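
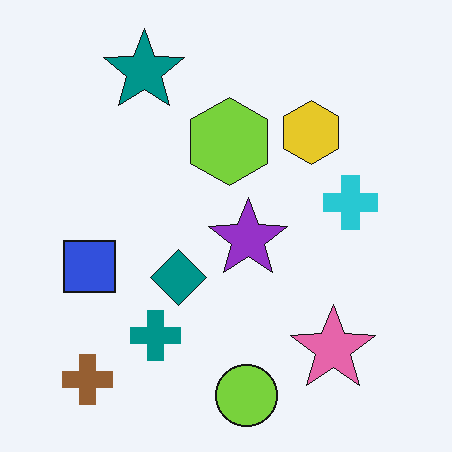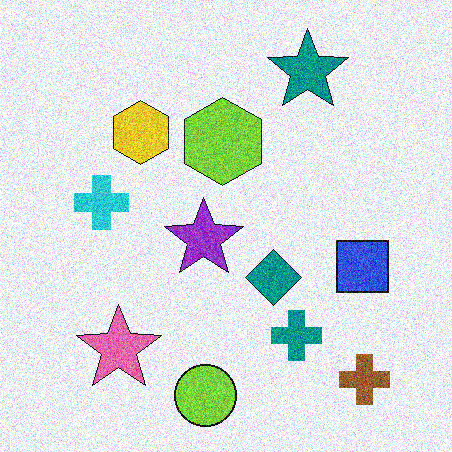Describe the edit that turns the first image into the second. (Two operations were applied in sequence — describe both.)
It was flipped horizontally (left ↔ right), then degraded with heavy additive noise.

The brown cross is in the bottom-left of the first image and the bottom-right of the second — shapes on opposite sides of the vertical midline have swapped in a mirror flip. Random speckle covers the whole image, including the flat background.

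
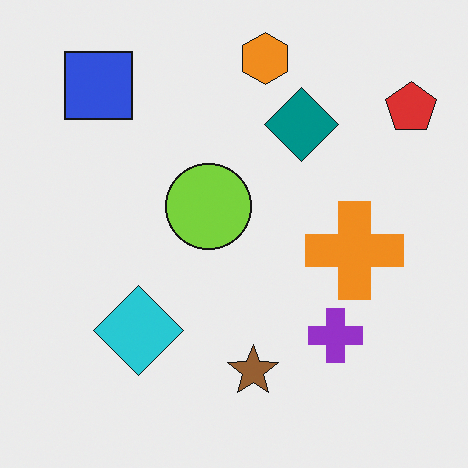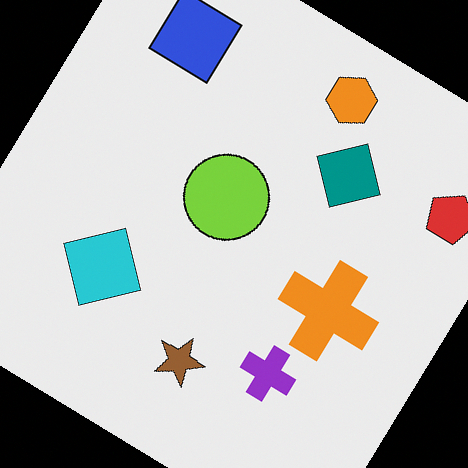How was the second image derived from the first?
Rotated clockwise by a large amount — several tens of degrees.

Every shape is tilted by the same angle and the image corners show triangular fill wedges — a whole-image rotation by a non-right angle.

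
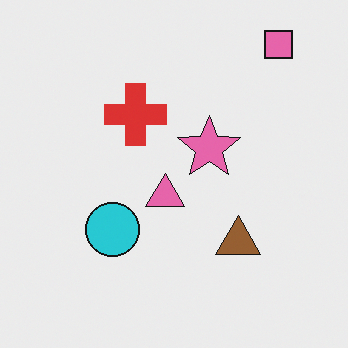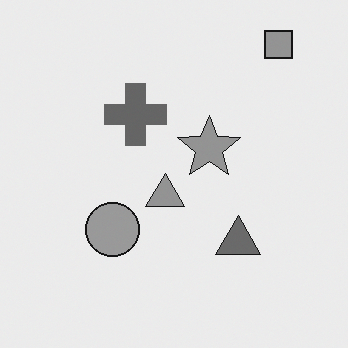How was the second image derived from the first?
This is the original image converted to grayscale.

All color is removed — every shape is now a shade of grey.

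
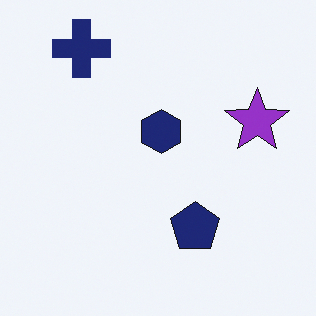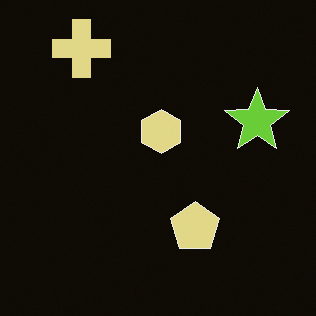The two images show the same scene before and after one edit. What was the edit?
The image was color-inverted (negative).

The light background has become dark and every shape's color is its complement — a photographic negative.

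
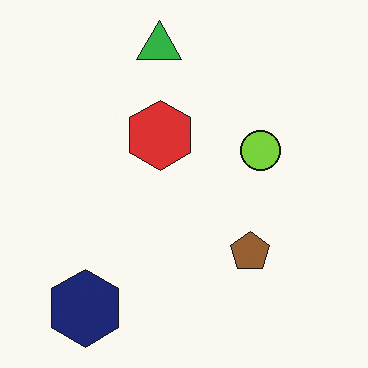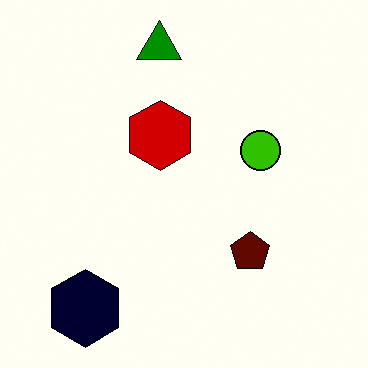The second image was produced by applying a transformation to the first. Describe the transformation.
The transformation is: given much higher contrast.

Tones are pushed away from mid-grey across the whole image — a global contrast change.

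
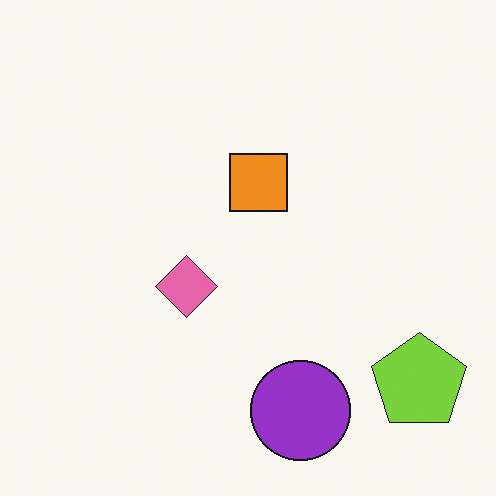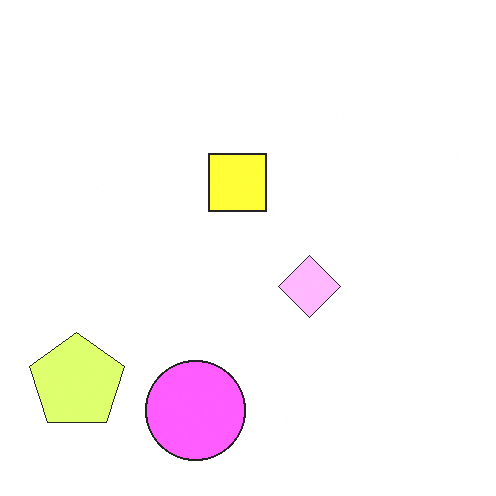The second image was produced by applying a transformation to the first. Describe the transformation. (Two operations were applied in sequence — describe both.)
It was brightened a lot, then flipped horizontally (left ↔ right).

Every pixel — background and shapes alike — is uniformly brightened. The lime pentagon is in the bottom-right of the first image and the bottom-left of the second — shapes on opposite sides of the vertical midline have swapped in a mirror flip.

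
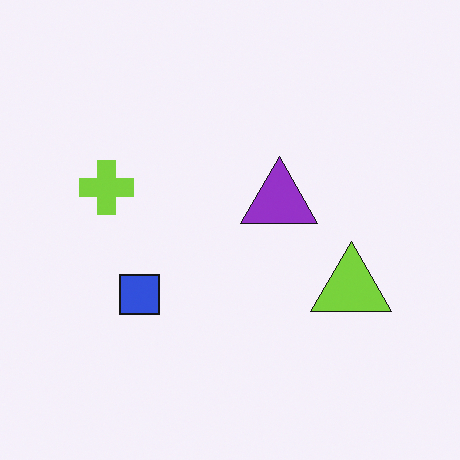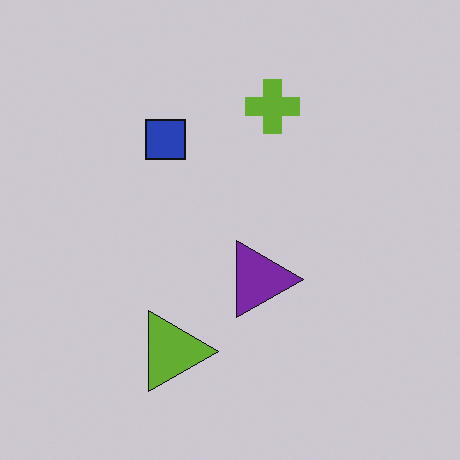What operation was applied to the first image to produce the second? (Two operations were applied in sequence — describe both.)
It was rotated 90° clockwise, then slightly darkened.

The lime triangle sits in the right of the first image and the bottom of the second — consistent with a whole-image 90° clockwise rotation. Every pixel — background and shapes alike — is uniformly darkened.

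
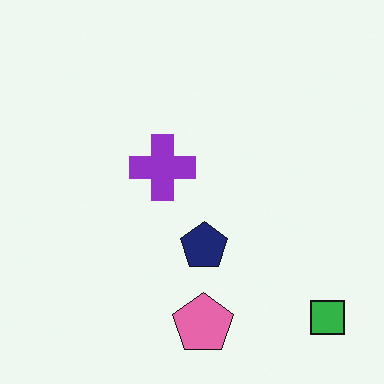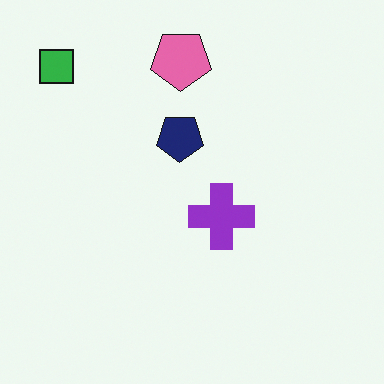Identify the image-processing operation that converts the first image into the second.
The transformation is: rotated 180°.

The green square sits in the bottom-right of the first image and the top-left of the second — consistent with a whole-image 180° rotation.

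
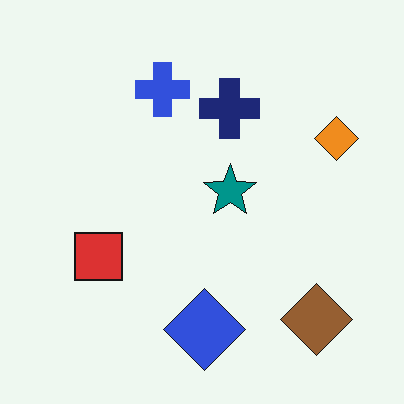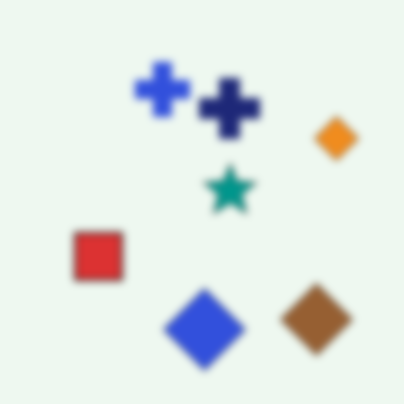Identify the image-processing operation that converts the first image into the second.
Moderately blurred.

Shape edges and outlines are uniformly softened across the whole image.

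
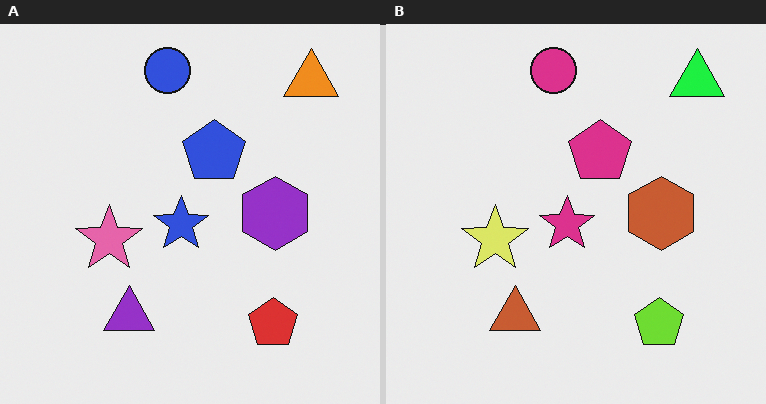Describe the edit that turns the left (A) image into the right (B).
This is the original image hue-shifted by a moderate amount.

Every shape's color has rotated by the same amount around the hue wheel — a uniform hue shift.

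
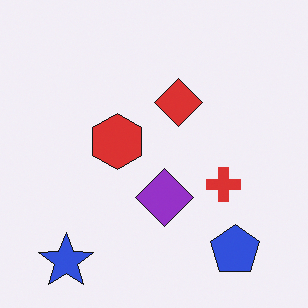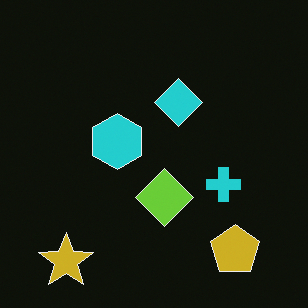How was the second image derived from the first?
Color-inverted (negative).

The light background has become dark and every shape's color is its complement — a photographic negative.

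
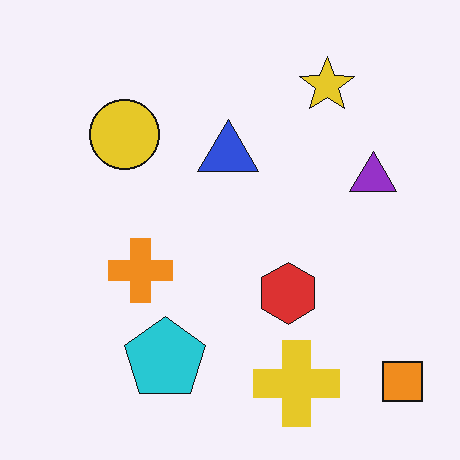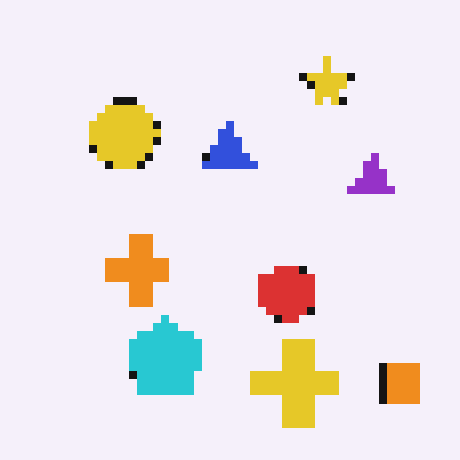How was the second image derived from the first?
The image was pixelated into visible square blocks.

Shapes are reduced to large square blocks; fine edges and outlines are lost — a downscale-then-upscale (mosaic) effect.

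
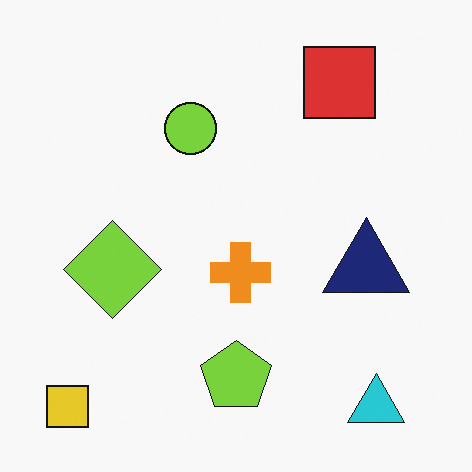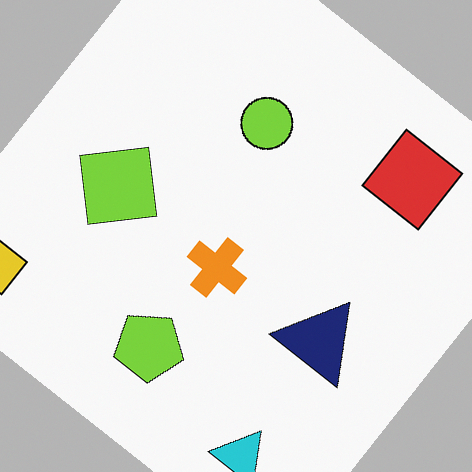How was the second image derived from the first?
The image was rotated clockwise by a large amount — several tens of degrees.

Every shape is tilted by the same angle and the image corners show triangular fill wedges — a whole-image rotation by a non-right angle.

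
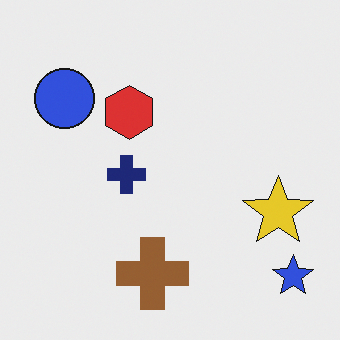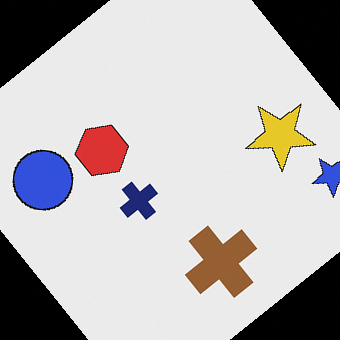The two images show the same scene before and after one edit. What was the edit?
The image was rotated counter-clockwise by a large amount — several tens of degrees.

Every shape is tilted by the same angle and the image corners show triangular fill wedges — a whole-image rotation by a non-right angle.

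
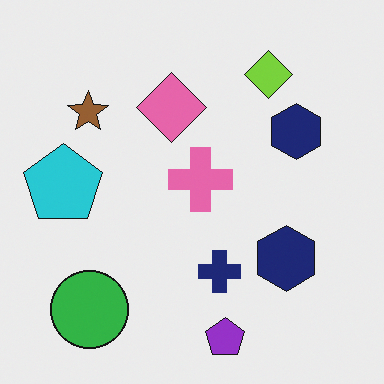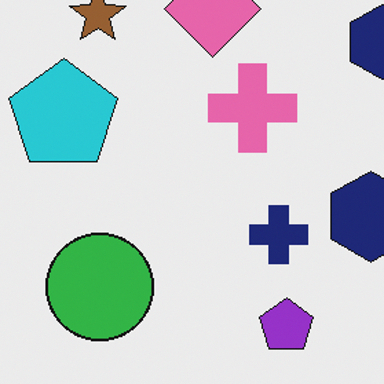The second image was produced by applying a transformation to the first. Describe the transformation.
This is the original image cropped slightly and scaled back up.

The visible shapes are larger and the field of view is narrower; shapes near the original edges may be partly or wholly outside the frame — a crop-and-rescale.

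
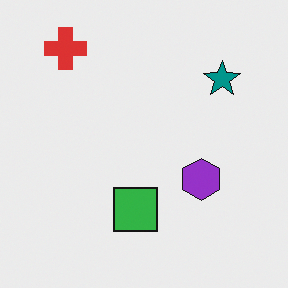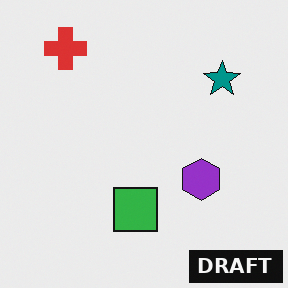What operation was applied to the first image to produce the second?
The second image is the first watermarked with the text "DRAFT" in the lower-right corner.

A dark label reading "DRAFT" appears in the lower-right corner.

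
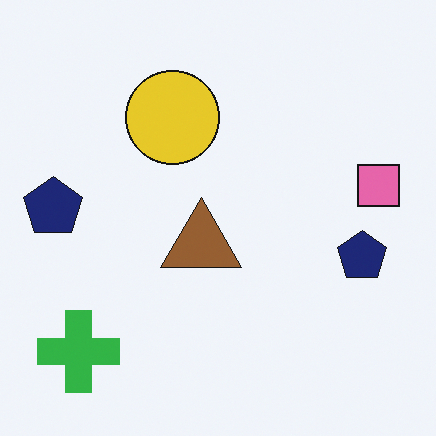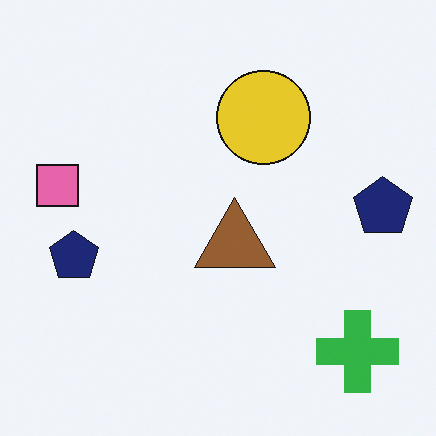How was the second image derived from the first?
The transformation is: flipped horizontally (left ↔ right).

The pink square is in the right of the first image and the left of the second — shapes on opposite sides of the vertical midline have swapped in a mirror flip.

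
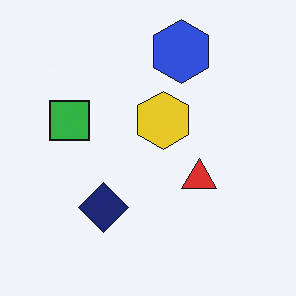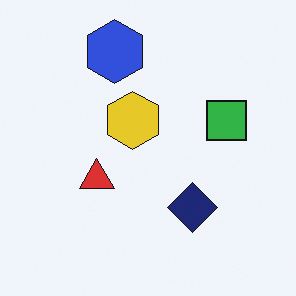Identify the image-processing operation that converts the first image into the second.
It was flipped horizontally (left ↔ right).

The green square is in the left of the first image and the right of the second — shapes on opposite sides of the vertical midline have swapped in a mirror flip.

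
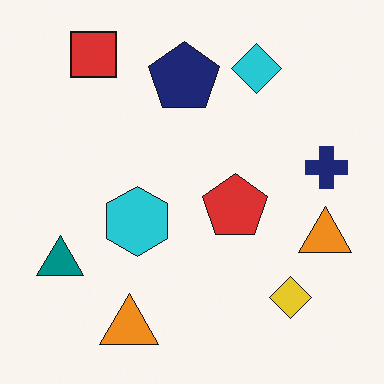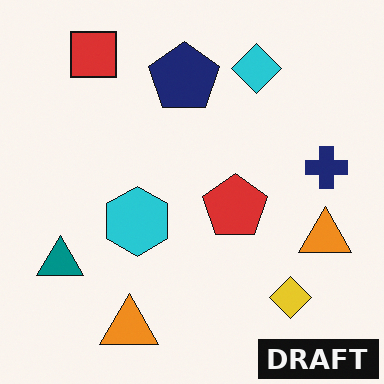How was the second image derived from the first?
It was watermarked with the text "DRAFT" in the lower-right corner.

A dark label reading "DRAFT" appears in the lower-right corner.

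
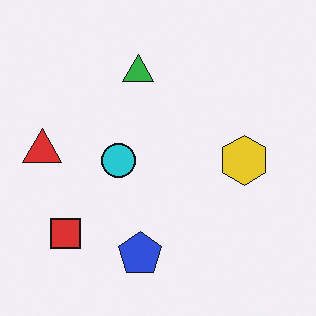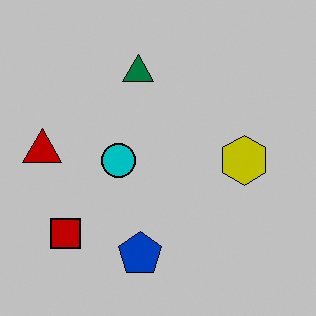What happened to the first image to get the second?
The transformation is: aggressively posterized.

Each flat color has snapped to a coarser quantized level — most visibly, the near-white background has dropped to a flat grey.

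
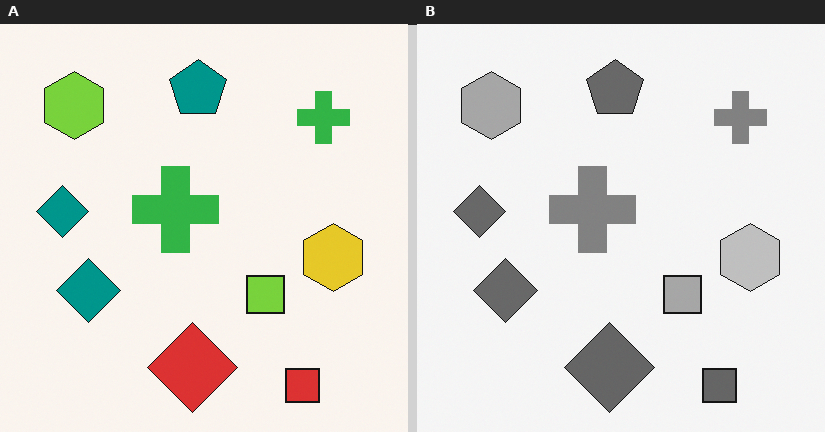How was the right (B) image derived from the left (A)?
Converted to grayscale.

All color is removed — every shape is now a shade of grey.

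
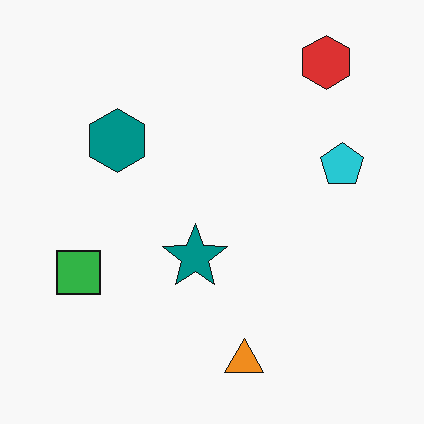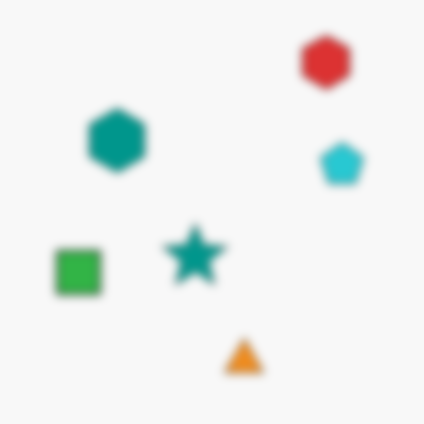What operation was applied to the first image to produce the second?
This is the original image noticeably gaussian-blurred.

Shape edges and outlines are uniformly softened across the whole image.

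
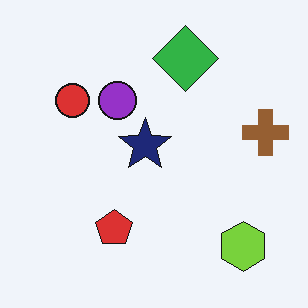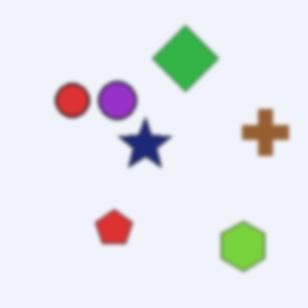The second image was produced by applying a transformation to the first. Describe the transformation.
It was lightly blurred.

Shape edges and outlines are uniformly softened across the whole image.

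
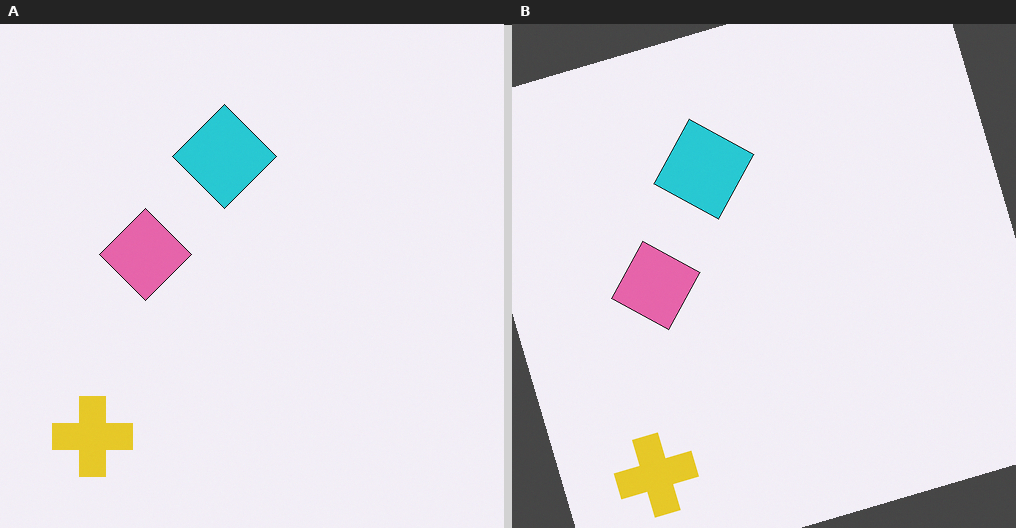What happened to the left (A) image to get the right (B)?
The image was rotated counter-clockwise by a clearly visible amount.

Every shape is tilted by the same angle and the image corners show triangular fill wedges — a whole-image rotation by a non-right angle.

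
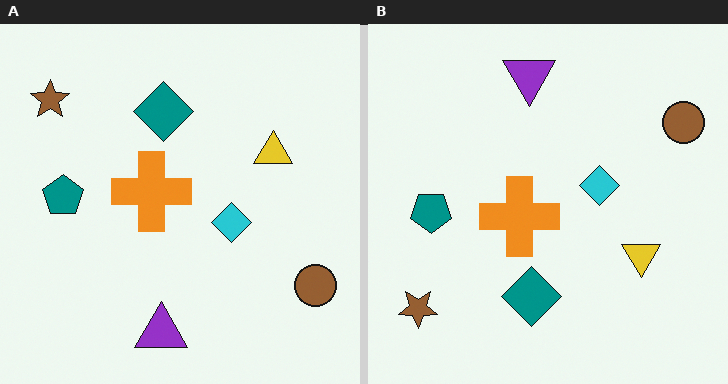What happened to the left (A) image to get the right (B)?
Flipped vertically (top ↔ bottom).

The purple triangle is in the bottom of the left (A) image and the top of the right (B) — shapes on opposite sides of the horizontal midline have swapped in a mirror flip.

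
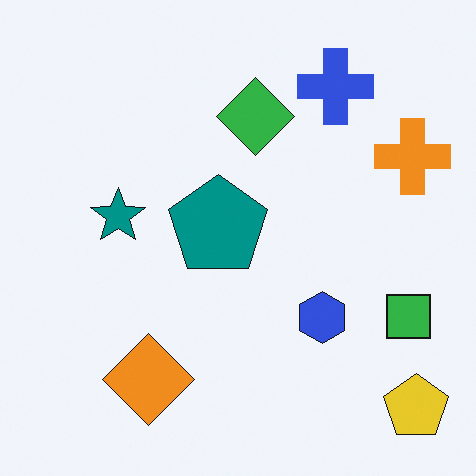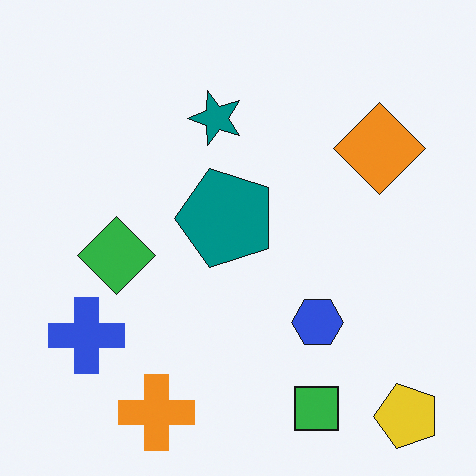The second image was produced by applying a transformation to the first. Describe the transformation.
This is the original image transposed (reflected across the top-left ↔ bottom-right diagonal).

Shapes have swapped their row and column positions — what was in the top-right is now in the bottom-left — a diagonal reflection.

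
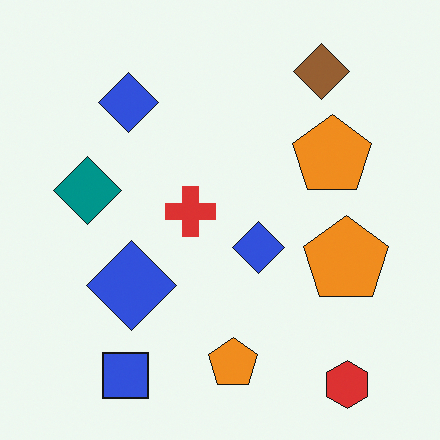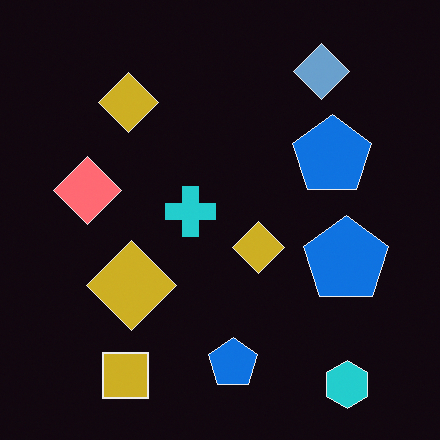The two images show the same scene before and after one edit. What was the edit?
The second image is the first color-inverted (negative).

The light background has become dark and every shape's color is its complement — a photographic negative.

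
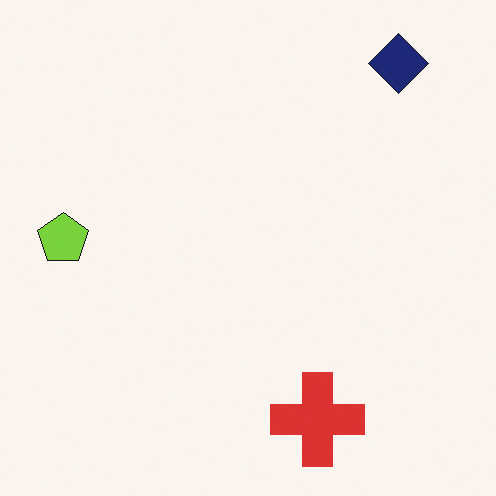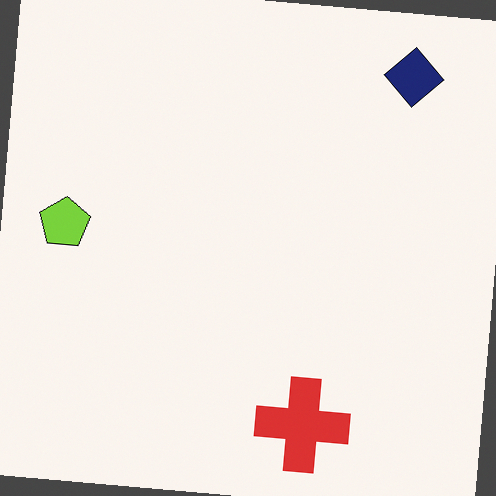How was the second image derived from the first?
The image was rotated clockwise by a few degrees.

Every shape is tilted by the same angle and the image corners show triangular fill wedges — a whole-image rotation by a non-right angle.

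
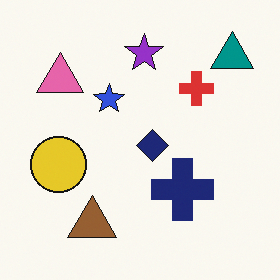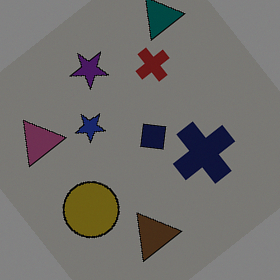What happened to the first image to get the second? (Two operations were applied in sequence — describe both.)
Darkened a lot, then rotated counter-clockwise by a large amount — several tens of degrees.

Every pixel — background and shapes alike — is uniformly darkened. Every shape is tilted by the same angle and the image corners show triangular fill wedges — a whole-image rotation by a non-right angle.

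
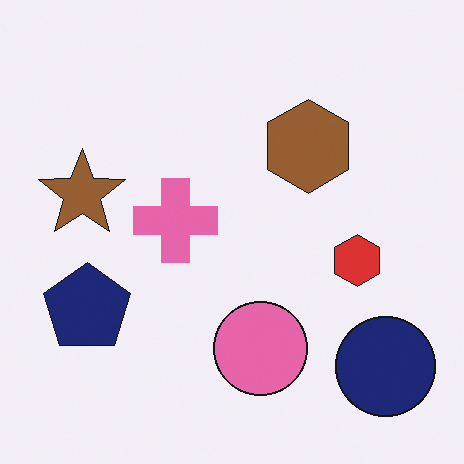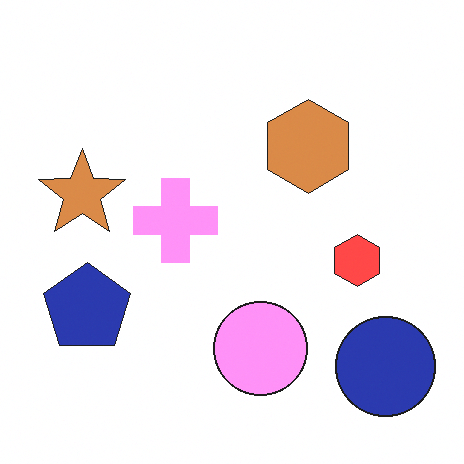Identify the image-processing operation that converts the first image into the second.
The transformation is: substantially brightened.

Every pixel — background and shapes alike — is uniformly brightened.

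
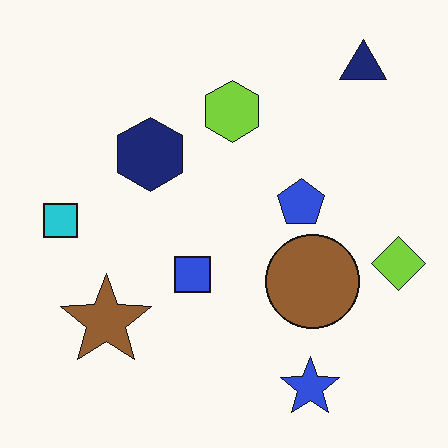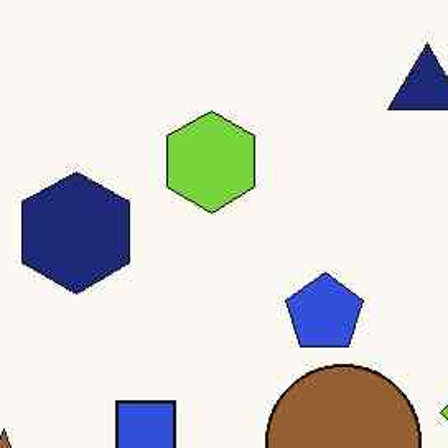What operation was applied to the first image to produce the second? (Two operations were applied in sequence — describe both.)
This is the original image given moderate JPEG compression, then cropped tightly and scaled back up.

Blocky 8×8 compression artifacts appear around shape edges and the flat background shows ringing — characteristic JPEG degradation. The visible shapes are larger and the field of view is narrower; shapes near the original edges may be partly or wholly outside the frame — a crop-and-rescale.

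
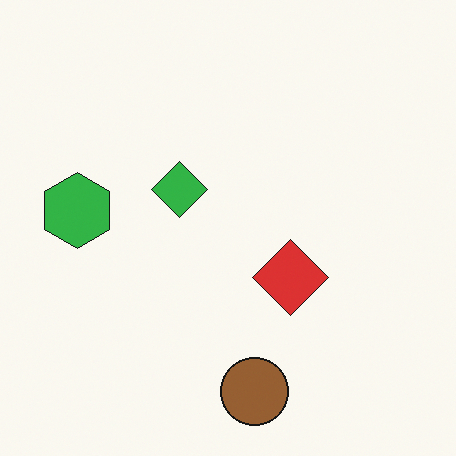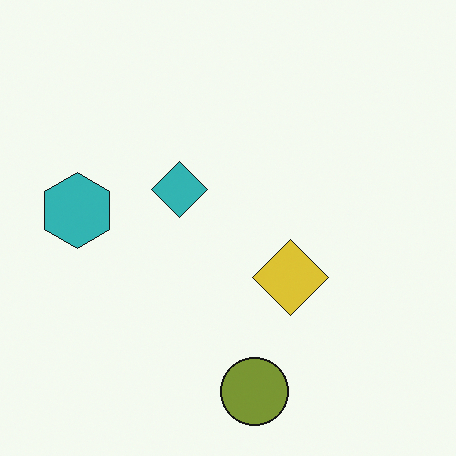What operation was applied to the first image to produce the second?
Hue-shifted by a small amount.

Every shape's color has rotated by the same amount around the hue wheel — a uniform hue shift.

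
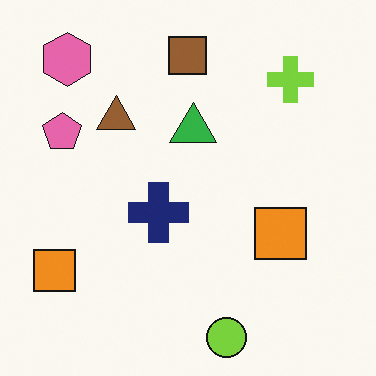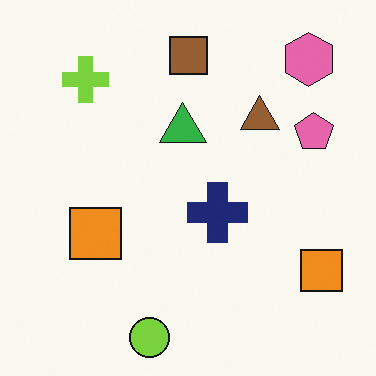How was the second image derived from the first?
The transformation is: flipped horizontally (left ↔ right).

The pink pentagon is in the left of the first image and the right of the second — shapes on opposite sides of the vertical midline have swapped in a mirror flip.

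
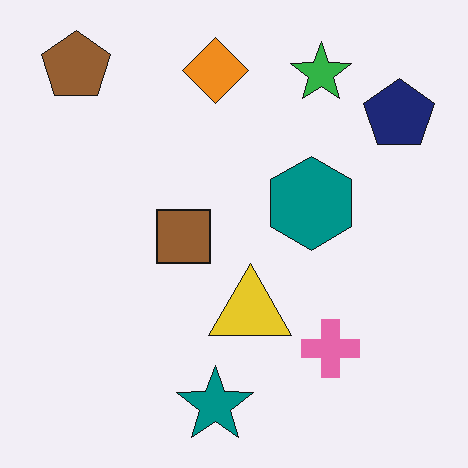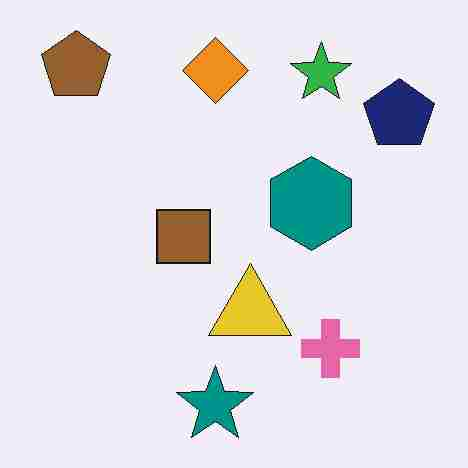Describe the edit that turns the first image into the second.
This is the original image degraded with heavy JPEG compression.

Blocky 8×8 compression artifacts appear around shape edges and the flat background shows ringing — characteristic JPEG degradation.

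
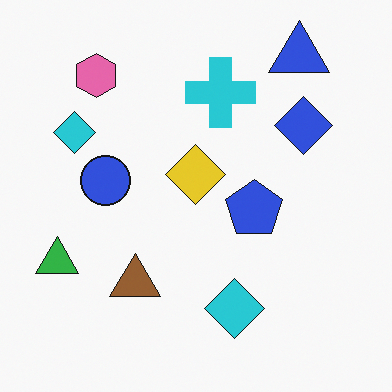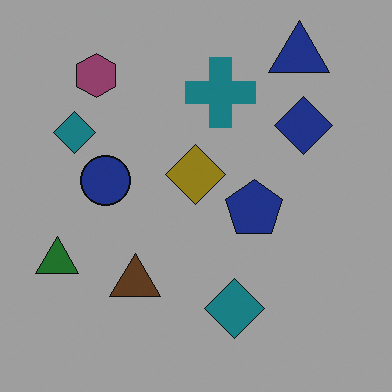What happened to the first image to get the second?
It was noticeably darkened.

Every pixel — background and shapes alike — is uniformly darkened.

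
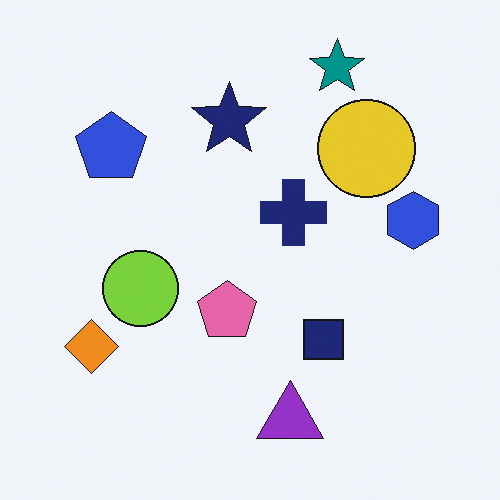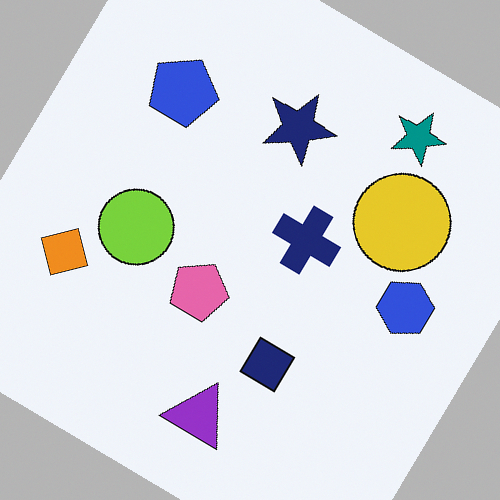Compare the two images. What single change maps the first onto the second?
The image was rotated clockwise by a large amount — several tens of degrees.

Every shape is tilted by the same angle and the image corners show triangular fill wedges — a whole-image rotation by a non-right angle.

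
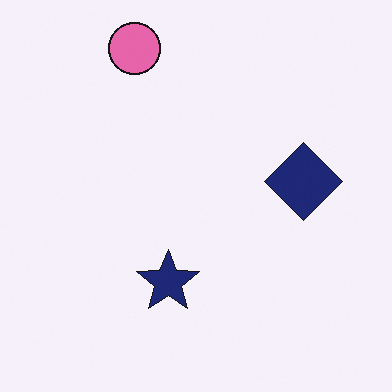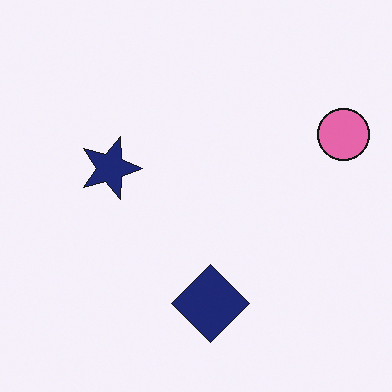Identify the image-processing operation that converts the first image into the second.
The second image is the first rotated 90° clockwise.

The pink circle sits in the top of the first image and the right of the second — consistent with a whole-image 90° clockwise rotation.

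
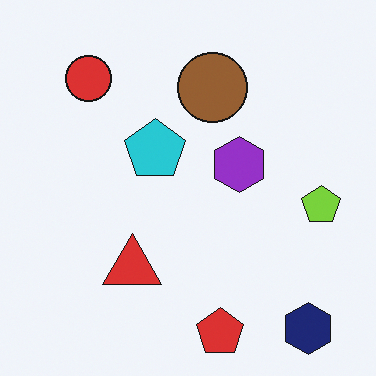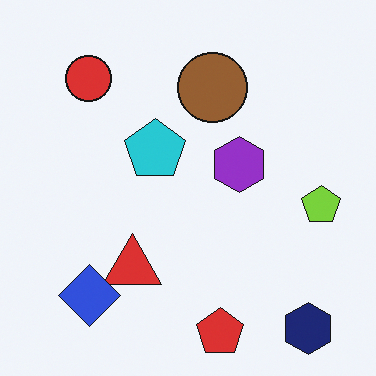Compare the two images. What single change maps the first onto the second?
The transformation is: overlaid with an additional blue diamond.

A blue diamond appears in the second image that is absent from the first.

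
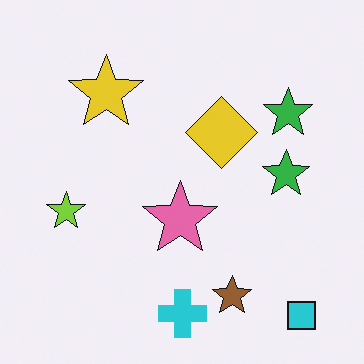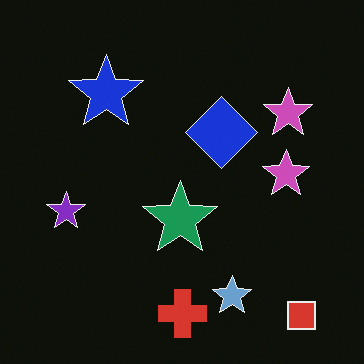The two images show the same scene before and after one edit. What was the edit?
It was color-inverted (negative).

The light background has become dark and every shape's color is its complement — a photographic negative.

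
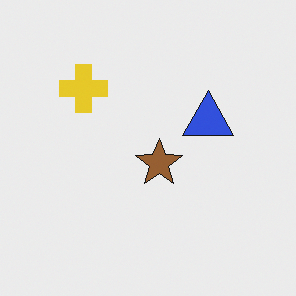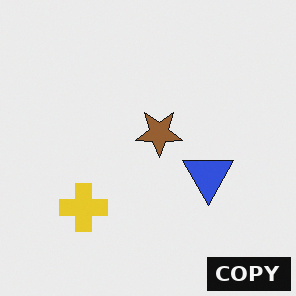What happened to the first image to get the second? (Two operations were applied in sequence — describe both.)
The image was flipped vertically (top ↔ bottom), then watermarked with the text "COPY" in the lower-right corner.

The yellow cross is in the top-left of the first image and the bottom-left of the second — shapes on opposite sides of the horizontal midline have swapped in a mirror flip. A dark label reading "COPY" appears in the lower-right corner.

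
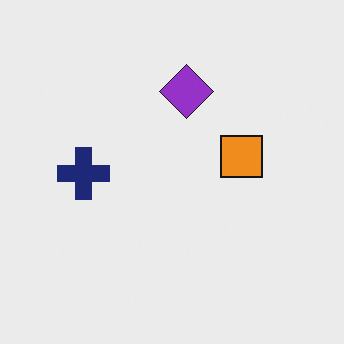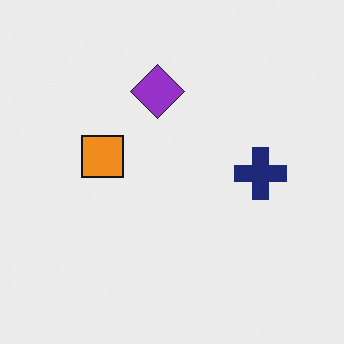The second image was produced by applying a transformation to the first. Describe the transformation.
The second image is the first flipped horizontally (left ↔ right).

The navy cross is in the left of the first image and the right of the second — shapes on opposite sides of the vertical midline have swapped in a mirror flip.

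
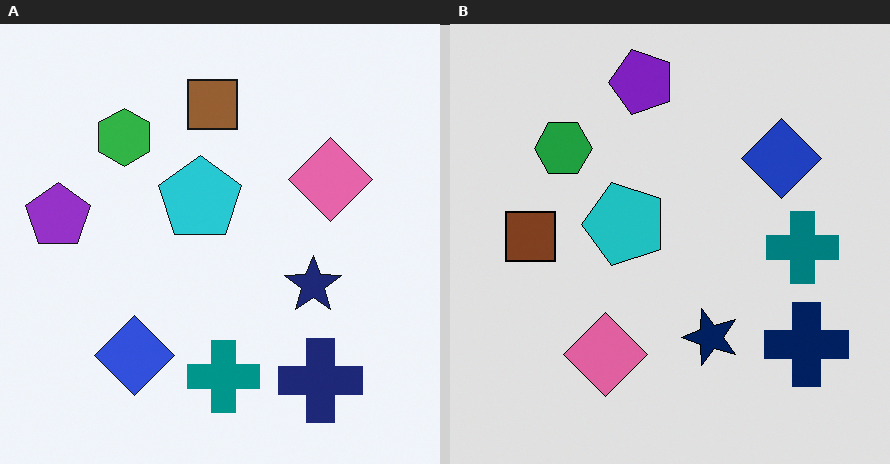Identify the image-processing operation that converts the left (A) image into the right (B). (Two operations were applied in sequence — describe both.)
The transformation is: transposed (reflected across the top-left ↔ bottom-right diagonal), then moderately posterized.

Shapes have swapped their row and column positions — what was in the top-right is now in the bottom-left — a diagonal reflection. Each flat color has snapped to a coarser quantized level — most visibly, the near-white background has dropped to a flat grey.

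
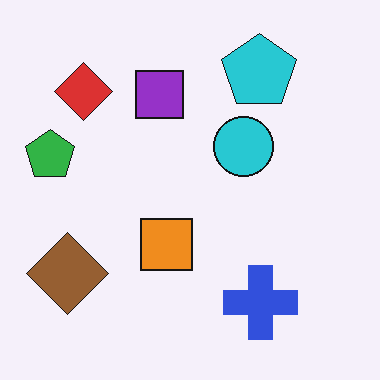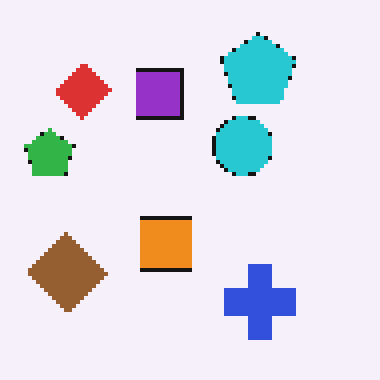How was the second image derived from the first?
Lightly pixelated (a mild mosaic effect).

Shapes are reduced to large square blocks; fine edges and outlines are lost — a downscale-then-upscale (mosaic) effect.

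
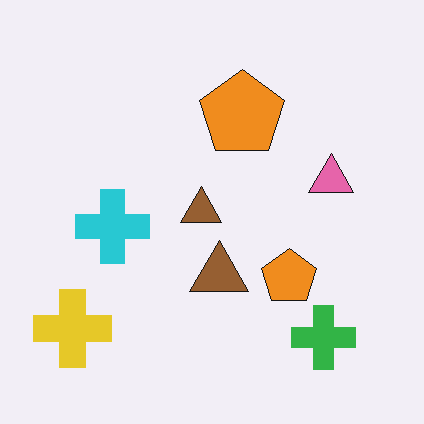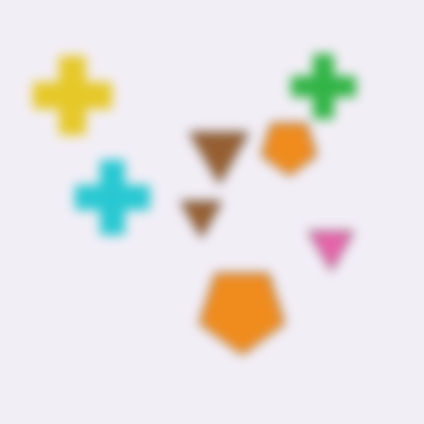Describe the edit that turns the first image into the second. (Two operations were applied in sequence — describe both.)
Heavily blurred, then flipped vertically (top ↔ bottom).

Shape edges and outlines are uniformly softened across the whole image. The green cross is in the bottom-right of the first image and the top-right of the second — shapes on opposite sides of the horizontal midline have swapped in a mirror flip.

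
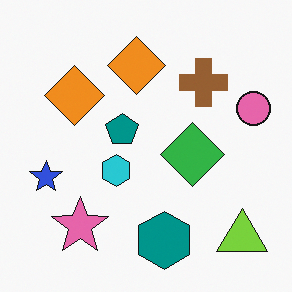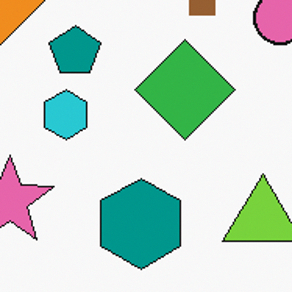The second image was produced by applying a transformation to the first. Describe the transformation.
The second image is the first cropped to a modestly smaller region and rescaled.

The visible shapes are larger and the field of view is narrower; shapes near the original edges may be partly or wholly outside the frame — a crop-and-rescale.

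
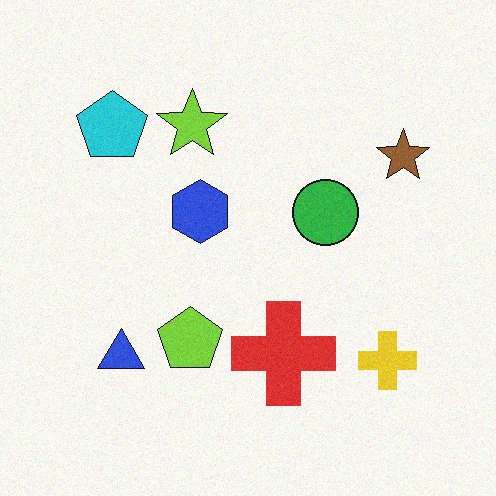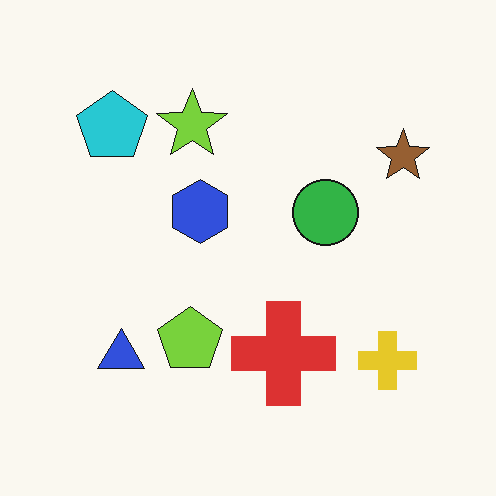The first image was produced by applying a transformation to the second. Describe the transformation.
The first image is the second degraded with subtle gaussian noise.

Random speckle covers the whole image, including the flat background.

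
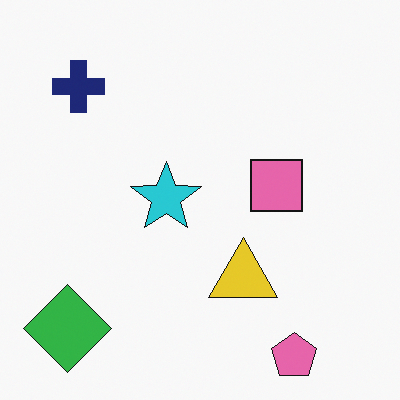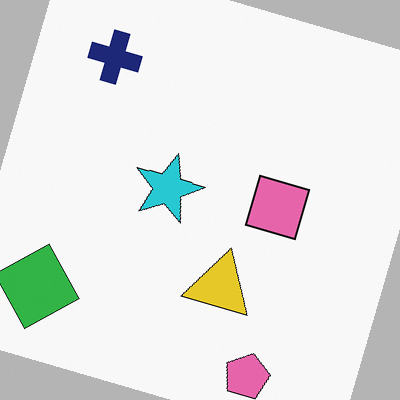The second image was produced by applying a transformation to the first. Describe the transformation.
This is the original image rotated clockwise by a moderate amount.

Every shape is tilted by the same angle and the image corners show triangular fill wedges — a whole-image rotation by a non-right angle.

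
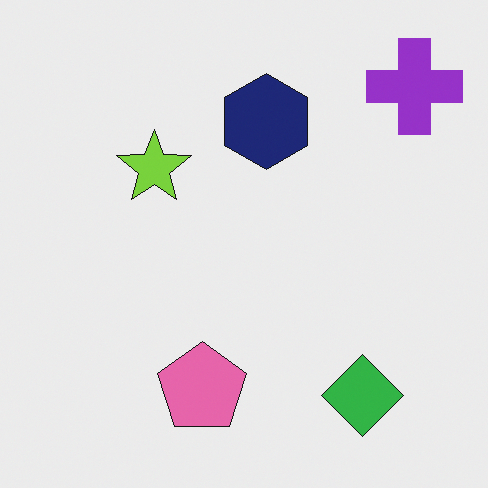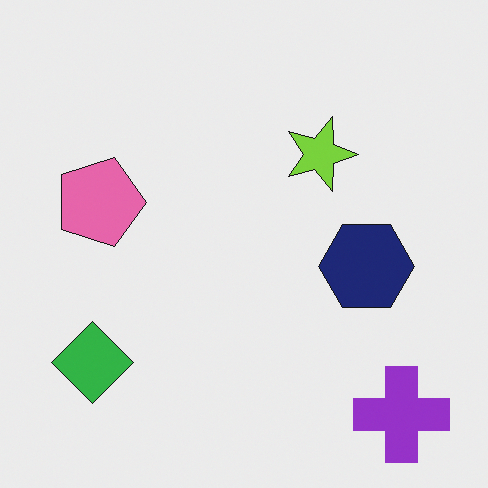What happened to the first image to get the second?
Rotated 90° clockwise.

The purple cross sits in the top-right of the first image and the bottom-right of the second — consistent with a whole-image 90° clockwise rotation.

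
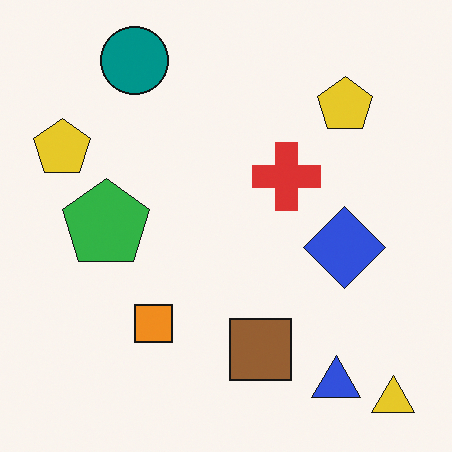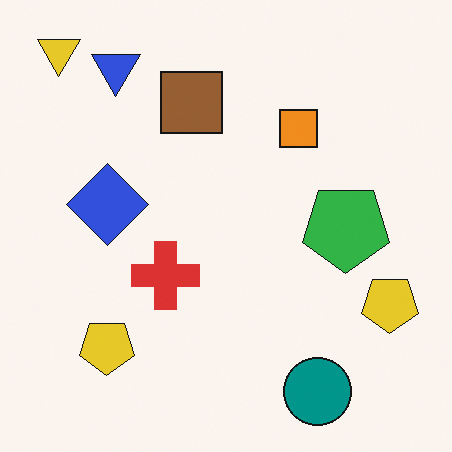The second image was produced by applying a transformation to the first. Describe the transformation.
The transformation is: rotated 180°.

The yellow triangle sits in the bottom-right of the first image and the top-left of the second — consistent with a whole-image 180° rotation.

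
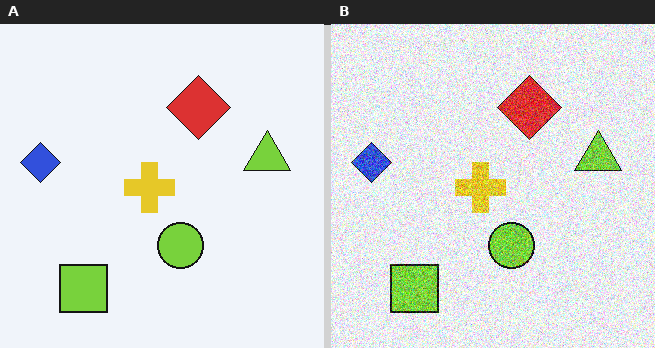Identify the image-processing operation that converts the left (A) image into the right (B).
The right (B) image is the left (A) degraded with a thick layer of grain.

Random speckle covers the whole image, including the flat background.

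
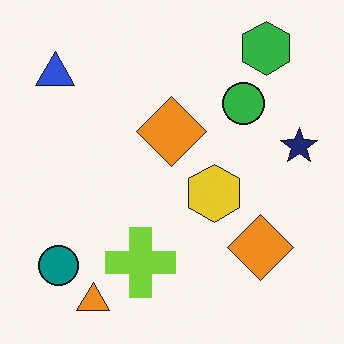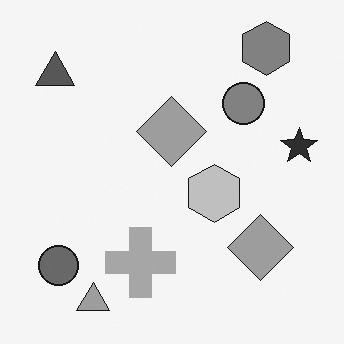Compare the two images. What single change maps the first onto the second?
The transformation is: converted to grayscale.

All color is removed — every shape is now a shade of grey.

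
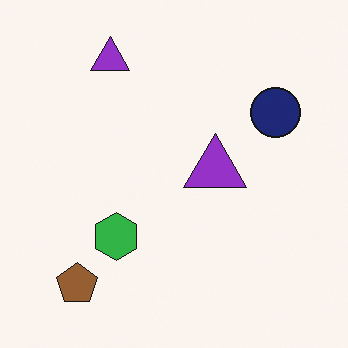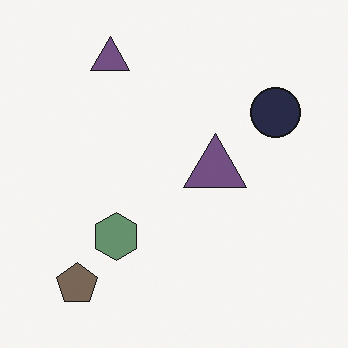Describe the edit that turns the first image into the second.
It was heavily desaturated.

All colors are more muted and greyish — a global saturation change.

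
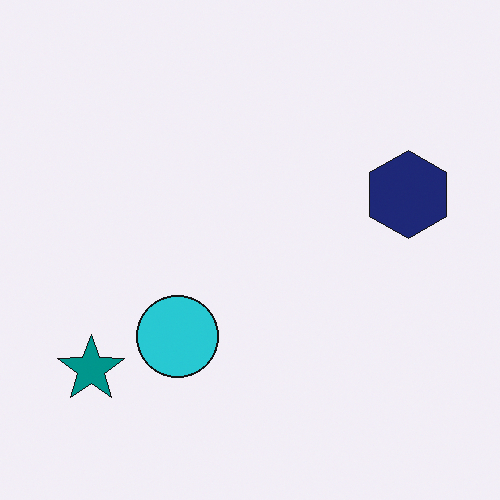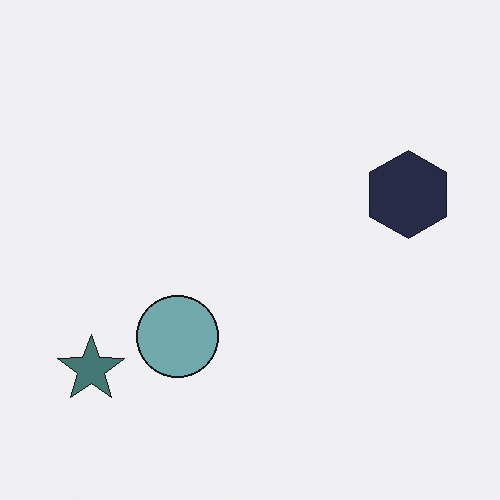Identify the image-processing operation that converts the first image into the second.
This is the original image made much more muted (saturation change).

All colors are more muted and greyish — a global saturation change.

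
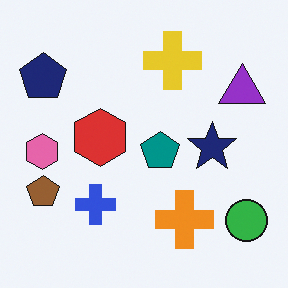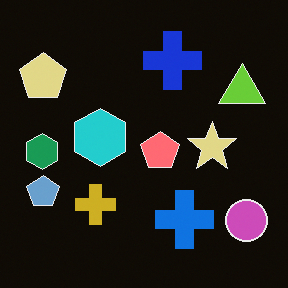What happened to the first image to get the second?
This is the original image color-inverted (negative).

The light background has become dark and every shape's color is its complement — a photographic negative.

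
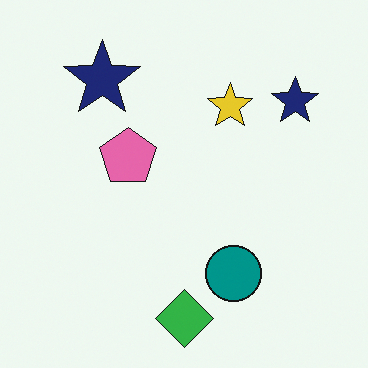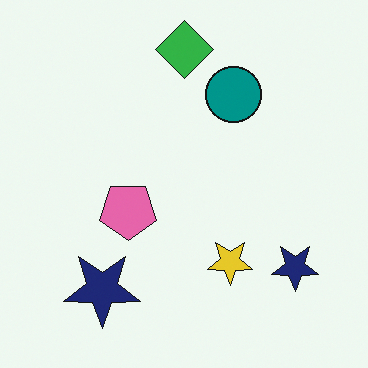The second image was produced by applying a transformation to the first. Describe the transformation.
The second image is the first flipped vertically (top ↔ bottom).

The green diamond is in the bottom of the first image and the top of the second — shapes on opposite sides of the horizontal midline have swapped in a mirror flip.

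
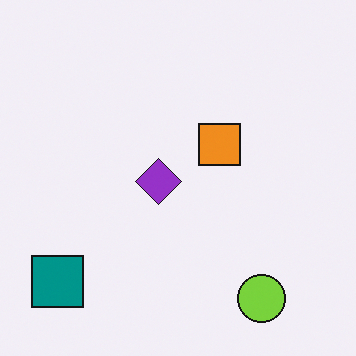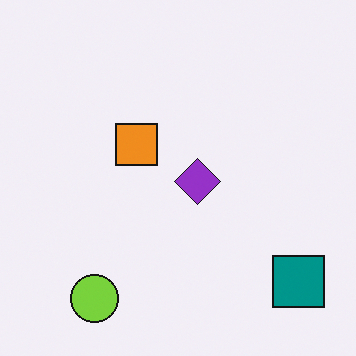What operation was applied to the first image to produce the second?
The second image is the first flipped horizontally (left ↔ right).

The teal square is in the bottom-left of the first image and the bottom-right of the second — shapes on opposite sides of the vertical midline have swapped in a mirror flip.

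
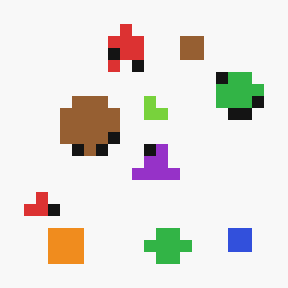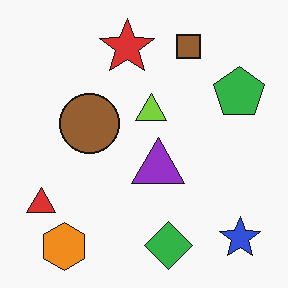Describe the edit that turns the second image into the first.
The image was coarsely pixelated.

Shapes are reduced to large square blocks; fine edges and outlines are lost — a downscale-then-upscale (mosaic) effect.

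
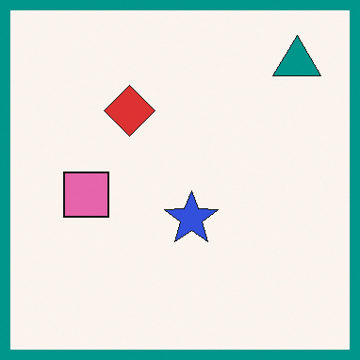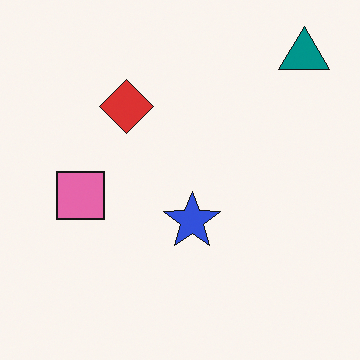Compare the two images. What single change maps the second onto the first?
The transformation is: framed with a teal border.

A solid teal frame runs around the edge of the first image, with the content slightly shrunk inside it.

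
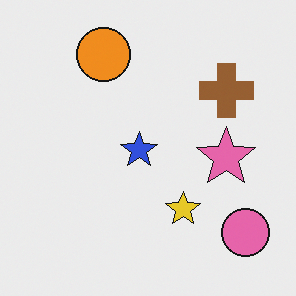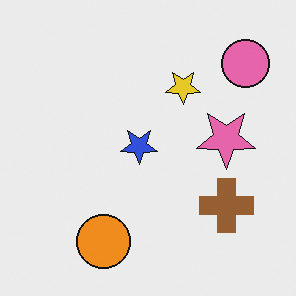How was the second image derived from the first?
The second image is the first flipped vertically (top ↔ bottom).

The orange circle is in the top of the first image and the bottom of the second — shapes on opposite sides of the horizontal midline have swapped in a mirror flip.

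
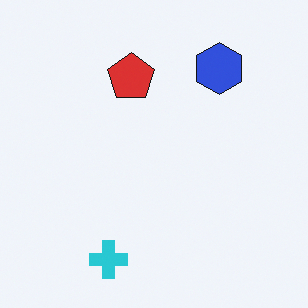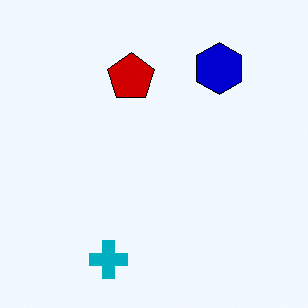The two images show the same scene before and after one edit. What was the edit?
The image was boosted in contrast.

Tones are pushed away from mid-grey across the whole image — a global contrast change.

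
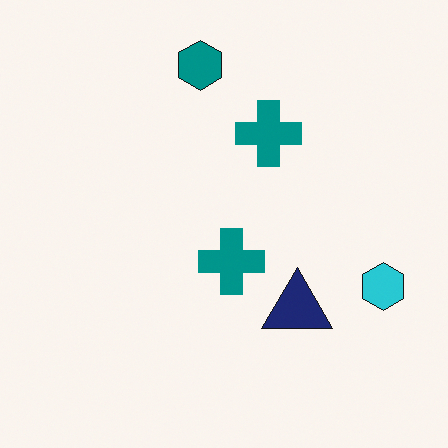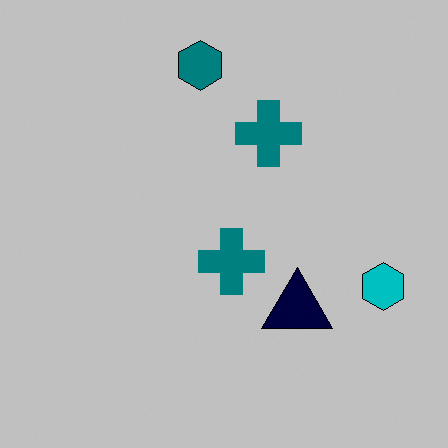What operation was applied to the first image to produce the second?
The transformation is: heavily posterized to just a handful of flat colors.

Each flat color has snapped to a coarser quantized level — most visibly, the near-white background has dropped to a flat grey.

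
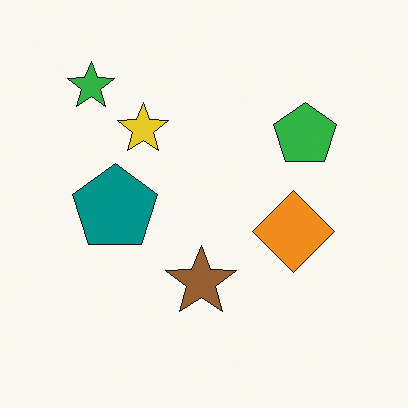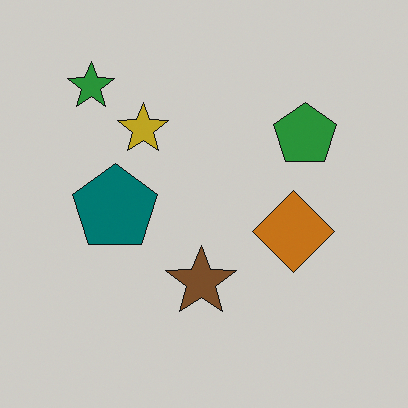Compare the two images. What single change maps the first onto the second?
Slightly darkened.

Every pixel — background and shapes alike — is uniformly darkened.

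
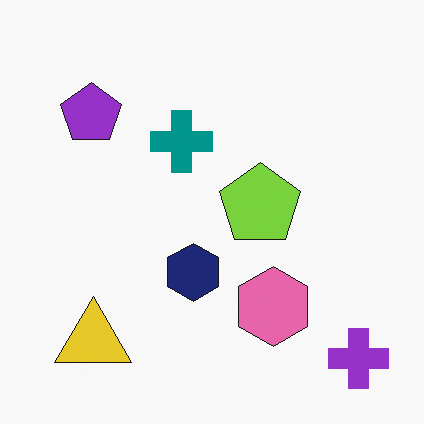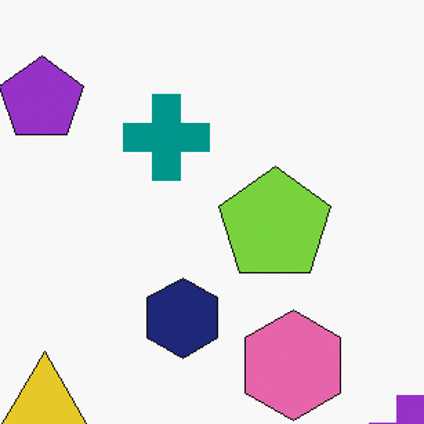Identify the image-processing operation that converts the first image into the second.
Cropped to a modestly smaller region and rescaled.

The visible shapes are larger and the field of view is narrower; shapes near the original edges may be partly or wholly outside the frame — a crop-and-rescale.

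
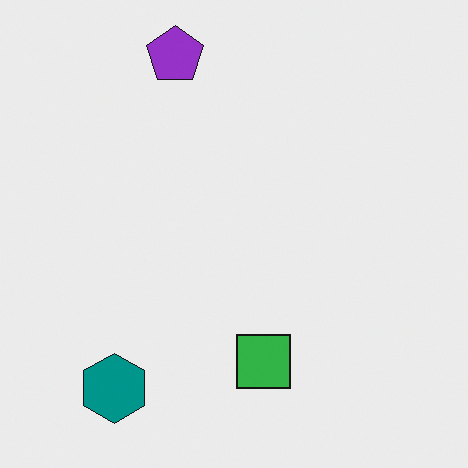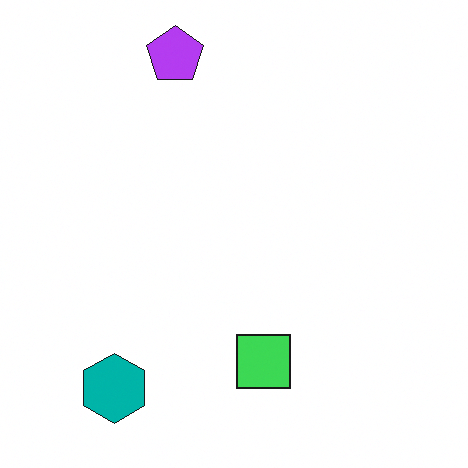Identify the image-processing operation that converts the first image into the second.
The transformation is: slightly brightened.

Every pixel — background and shapes alike — is uniformly brightened.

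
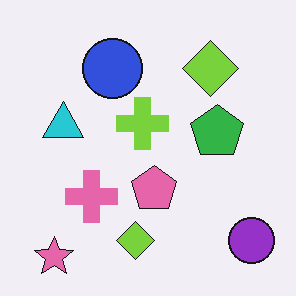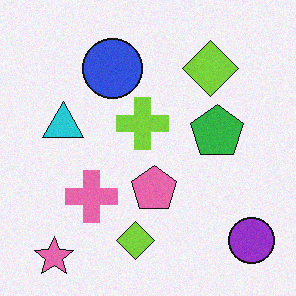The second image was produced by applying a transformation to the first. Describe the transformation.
The image was degraded with light additive noise.

Random speckle covers the whole image, including the flat background.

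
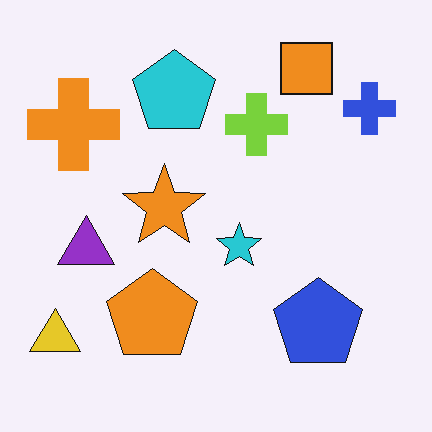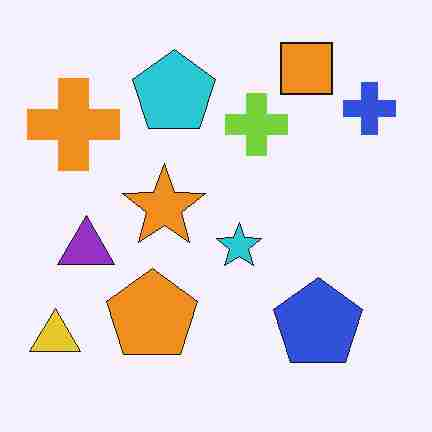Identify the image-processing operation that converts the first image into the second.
It was degraded with heavy JPEG compression.

Blocky 8×8 compression artifacts appear around shape edges and the flat background shows ringing — characteristic JPEG degradation.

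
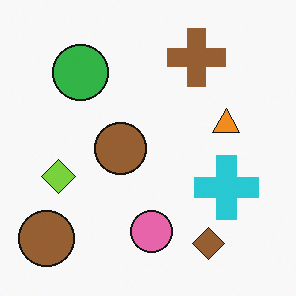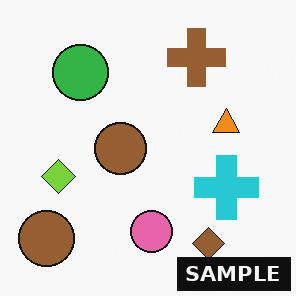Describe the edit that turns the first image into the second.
The transformation is: watermarked with the text "SAMPLE" in the lower-right corner.

A dark label reading "SAMPLE" appears in the lower-right corner.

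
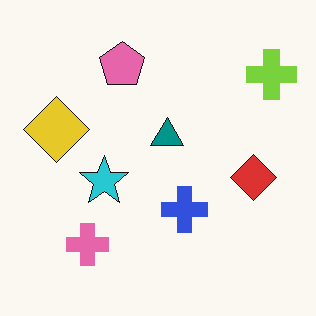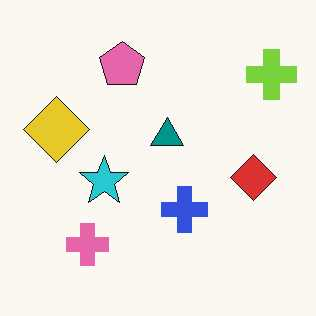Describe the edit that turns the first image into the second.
The transformation is: JPEG-compressed with visible artifacts.

Blocky 8×8 compression artifacts appear around shape edges and the flat background shows ringing — characteristic JPEG degradation.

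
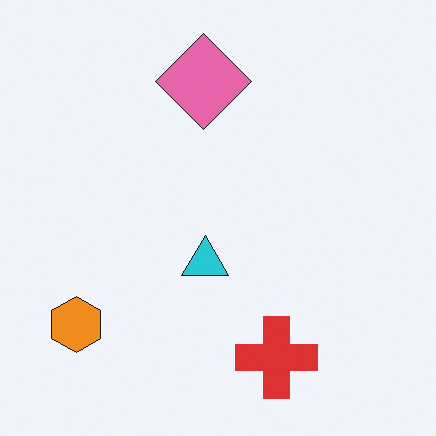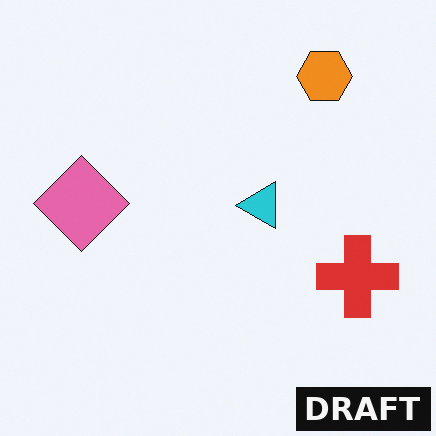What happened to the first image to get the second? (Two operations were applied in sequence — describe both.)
The transformation is: transposed (reflected across the top-left ↔ bottom-right diagonal), then watermarked with the text "DRAFT" in the lower-right corner.

Shapes have swapped their row and column positions — what was in the top-right is now in the bottom-left — a diagonal reflection. A dark label reading "DRAFT" appears in the lower-right corner.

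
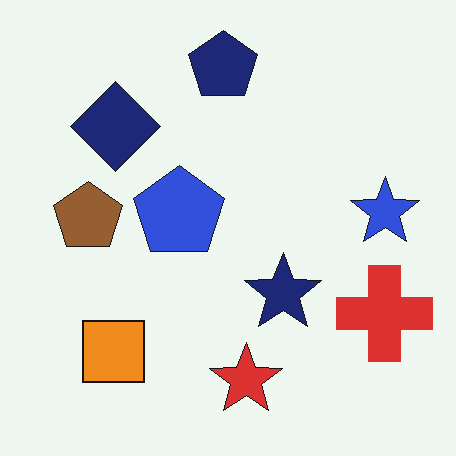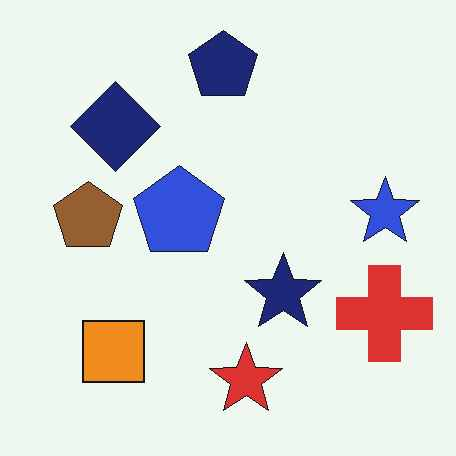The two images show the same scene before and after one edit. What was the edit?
The image was JPEG-compressed with visible artifacts.

Blocky 8×8 compression artifacts appear around shape edges and the flat background shows ringing — characteristic JPEG degradation.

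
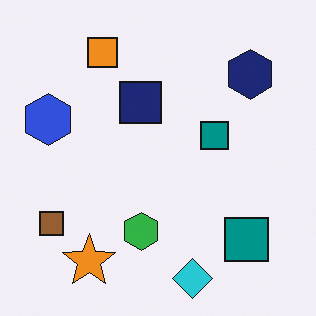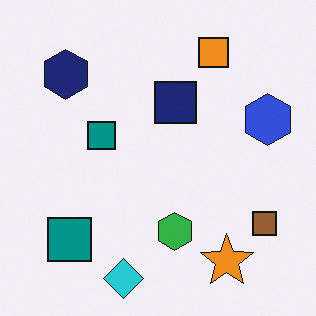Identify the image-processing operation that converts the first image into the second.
The image was flipped horizontally (left ↔ right).

The blue hexagon is in the left of the first image and the right of the second — shapes on opposite sides of the vertical midline have swapped in a mirror flip.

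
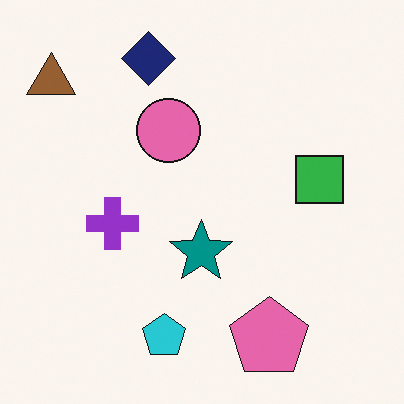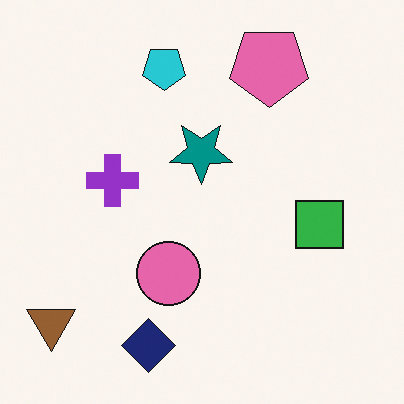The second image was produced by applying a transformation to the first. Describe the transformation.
This is the original image flipped vertically (top ↔ bottom).

The navy diamond is in the top of the first image and the bottom of the second — shapes on opposite sides of the horizontal midline have swapped in a mirror flip.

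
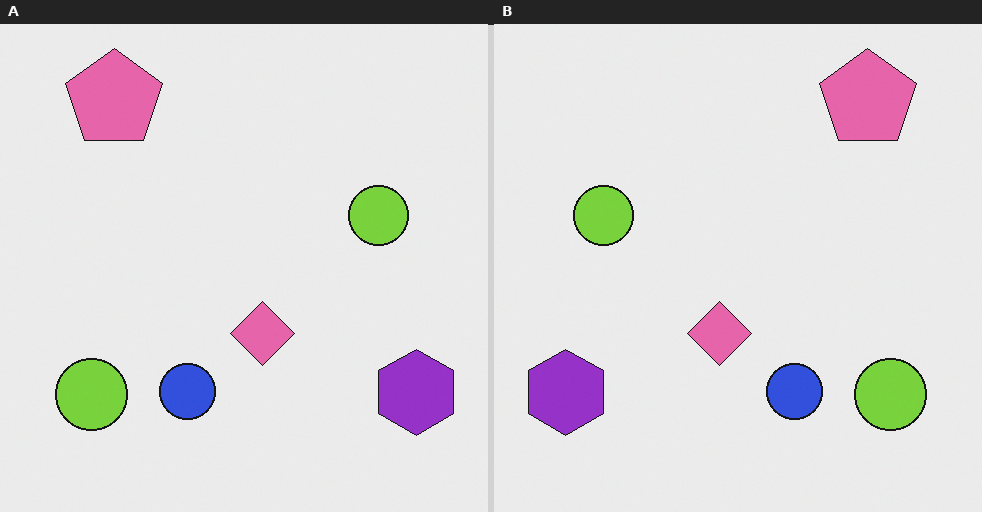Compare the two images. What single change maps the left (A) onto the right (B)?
It was flipped horizontally (left ↔ right).

The purple hexagon is in the bottom-right of the left (A) image and the bottom-left of the right (B) — shapes on opposite sides of the vertical midline have swapped in a mirror flip.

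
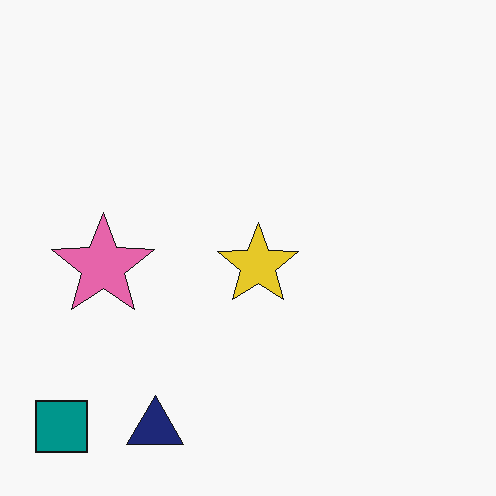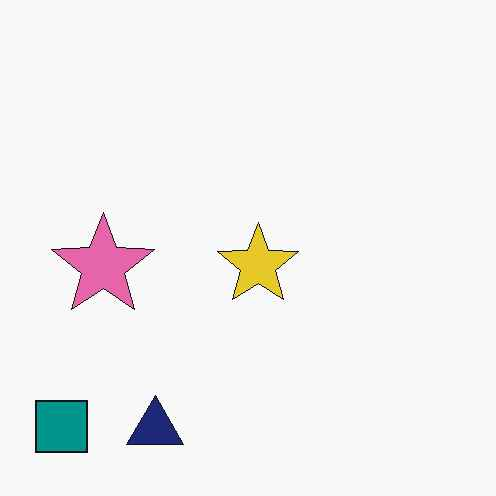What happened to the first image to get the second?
This is the original image JPEG-compressed with visible artifacts.

Blocky 8×8 compression artifacts appear around shape edges and the flat background shows ringing — characteristic JPEG degradation.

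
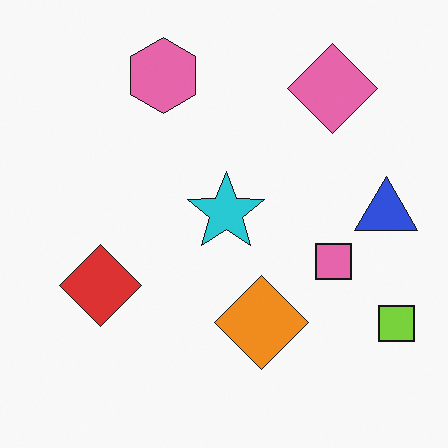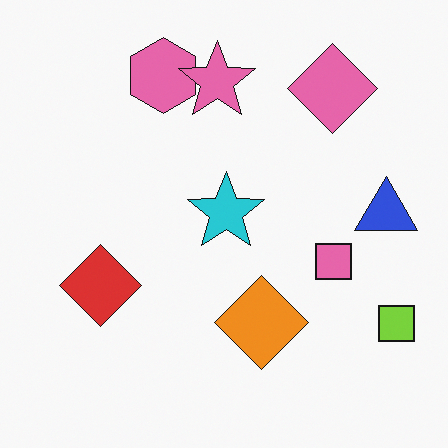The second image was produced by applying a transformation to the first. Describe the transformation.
Overlaid with an additional pink star.

A pink star appears in the second image that is absent from the first.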